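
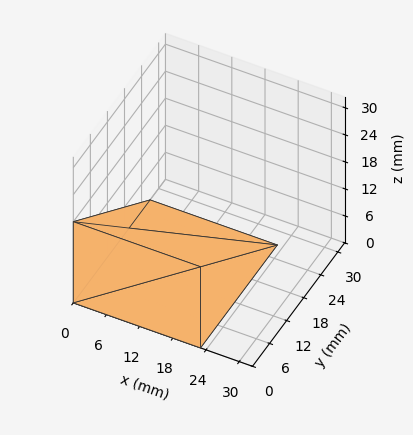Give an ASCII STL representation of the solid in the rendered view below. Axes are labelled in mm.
Reading the render: the shape is a wedge (ramp): 23 × 27 mm base, rising to 18 mm along the y=0 edge and sloping linearly to z=0 at y=27 (dimensions read to the nearest mm from the axis ticks). For the STL, each face is triangulated and given an outward normal.

solid part
  facet normal 0.0000 0.0000 -1.0000
    outer loop
      vertex 23.00 27.00 0.00
      vertex 23.00 0.00 0.00
      vertex 0.00 0.00 0.00
    endloop
  endfacet
  facet normal 0.0000 0.0000 -1.0000
    outer loop
      vertex 0.00 27.00 0.00
      vertex 23.00 27.00 0.00
      vertex 0.00 0.00 0.00
    endloop
  endfacet
  facet normal 0.0000 -1.0000 0.0000
    outer loop
      vertex 0.00 0.00 0.00
      vertex 23.00 0.00 0.00
      vertex 23.00 0.00 18.00
    endloop
  endfacet
  facet normal 0.0000 -1.0000 0.0000
    outer loop
      vertex 0.00 0.00 0.00
      vertex 23.00 0.00 18.00
      vertex 0.00 0.00 18.00
    endloop
  endfacet
  facet normal 0.0000 0.5547 0.8321
    outer loop
      vertex 0.00 0.00 18.00
      vertex 23.00 0.00 18.00
      vertex 23.00 27.00 0.00
    endloop
  endfacet
  facet normal 0.0000 0.5547 0.8321
    outer loop
      vertex 0.00 0.00 18.00
      vertex 23.00 27.00 0.00
      vertex 0.00 27.00 0.00
    endloop
  endfacet
  facet normal -1.0000 0.0000 0.0000
    outer loop
      vertex 0.00 0.00 18.00
      vertex 0.00 27.00 0.00
      vertex 0.00 0.00 0.00
    endloop
  endfacet
  facet normal 1.0000 0.0000 0.0000
    outer loop
      vertex 23.00 0.00 0.00
      vertex 23.00 27.00 0.00
      vertex 23.00 0.00 18.00
    endloop
  endfacet
endsolid part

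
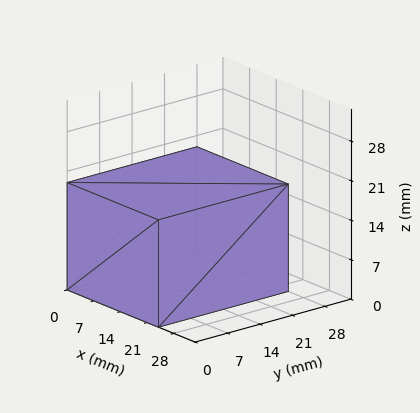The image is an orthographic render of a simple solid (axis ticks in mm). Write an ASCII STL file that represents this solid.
Reading the render: the shape is a rectangular box, roughly 24 × 28 mm footprint and 19 mm tall (dimensions read to the nearest mm from the axis ticks). For the STL, each face is triangulated and given an outward normal.

solid part
  facet normal 0.0000 0.0000 -1.0000
    outer loop
      vertex 24.000 28.000 0.000
      vertex 24.000 0.000 0.000
      vertex 0.000 0.000 0.000
    endloop
  endfacet
  facet normal 0.0000 0.0000 -1.0000
    outer loop
      vertex 0.000 28.000 0.000
      vertex 24.000 28.000 0.000
      vertex 0.000 0.000 0.000
    endloop
  endfacet
  facet normal 0.0000 0.0000 1.0000
    outer loop
      vertex 0.000 0.000 19.000
      vertex 24.000 0.000 19.000
      vertex 24.000 28.000 19.000
    endloop
  endfacet
  facet normal 0.0000 0.0000 1.0000
    outer loop
      vertex 0.000 0.000 19.000
      vertex 24.000 28.000 19.000
      vertex 0.000 28.000 19.000
    endloop
  endfacet
  facet normal 0.0000 -1.0000 0.0000
    outer loop
      vertex 0.000 0.000 0.000
      vertex 24.000 0.000 0.000
      vertex 24.000 0.000 19.000
    endloop
  endfacet
  facet normal 0.0000 -1.0000 0.0000
    outer loop
      vertex 0.000 0.000 0.000
      vertex 24.000 0.000 19.000
      vertex 0.000 0.000 19.000
    endloop
  endfacet
  facet normal 0.0000 1.0000 0.0000
    outer loop
      vertex 24.000 28.000 19.000
      vertex 24.000 28.000 0.000
      vertex 0.000 28.000 0.000
    endloop
  endfacet
  facet normal 0.0000 1.0000 0.0000
    outer loop
      vertex 0.000 28.000 19.000
      vertex 24.000 28.000 19.000
      vertex 0.000 28.000 0.000
    endloop
  endfacet
  facet normal -1.0000 0.0000 0.0000
    outer loop
      vertex 0.000 28.000 19.000
      vertex 0.000 28.000 0.000
      vertex 0.000 0.000 0.000
    endloop
  endfacet
  facet normal -1.0000 0.0000 0.0000
    outer loop
      vertex 0.000 0.000 19.000
      vertex 0.000 28.000 19.000
      vertex 0.000 0.000 0.000
    endloop
  endfacet
  facet normal 1.0000 0.0000 0.0000
    outer loop
      vertex 24.000 0.000 0.000
      vertex 24.000 28.000 0.000
      vertex 24.000 28.000 19.000
    endloop
  endfacet
  facet normal 1.0000 0.0000 0.0000
    outer loop
      vertex 24.000 0.000 0.000
      vertex 24.000 28.000 19.000
      vertex 24.000 0.000 19.000
    endloop
  endfacet
endsolid part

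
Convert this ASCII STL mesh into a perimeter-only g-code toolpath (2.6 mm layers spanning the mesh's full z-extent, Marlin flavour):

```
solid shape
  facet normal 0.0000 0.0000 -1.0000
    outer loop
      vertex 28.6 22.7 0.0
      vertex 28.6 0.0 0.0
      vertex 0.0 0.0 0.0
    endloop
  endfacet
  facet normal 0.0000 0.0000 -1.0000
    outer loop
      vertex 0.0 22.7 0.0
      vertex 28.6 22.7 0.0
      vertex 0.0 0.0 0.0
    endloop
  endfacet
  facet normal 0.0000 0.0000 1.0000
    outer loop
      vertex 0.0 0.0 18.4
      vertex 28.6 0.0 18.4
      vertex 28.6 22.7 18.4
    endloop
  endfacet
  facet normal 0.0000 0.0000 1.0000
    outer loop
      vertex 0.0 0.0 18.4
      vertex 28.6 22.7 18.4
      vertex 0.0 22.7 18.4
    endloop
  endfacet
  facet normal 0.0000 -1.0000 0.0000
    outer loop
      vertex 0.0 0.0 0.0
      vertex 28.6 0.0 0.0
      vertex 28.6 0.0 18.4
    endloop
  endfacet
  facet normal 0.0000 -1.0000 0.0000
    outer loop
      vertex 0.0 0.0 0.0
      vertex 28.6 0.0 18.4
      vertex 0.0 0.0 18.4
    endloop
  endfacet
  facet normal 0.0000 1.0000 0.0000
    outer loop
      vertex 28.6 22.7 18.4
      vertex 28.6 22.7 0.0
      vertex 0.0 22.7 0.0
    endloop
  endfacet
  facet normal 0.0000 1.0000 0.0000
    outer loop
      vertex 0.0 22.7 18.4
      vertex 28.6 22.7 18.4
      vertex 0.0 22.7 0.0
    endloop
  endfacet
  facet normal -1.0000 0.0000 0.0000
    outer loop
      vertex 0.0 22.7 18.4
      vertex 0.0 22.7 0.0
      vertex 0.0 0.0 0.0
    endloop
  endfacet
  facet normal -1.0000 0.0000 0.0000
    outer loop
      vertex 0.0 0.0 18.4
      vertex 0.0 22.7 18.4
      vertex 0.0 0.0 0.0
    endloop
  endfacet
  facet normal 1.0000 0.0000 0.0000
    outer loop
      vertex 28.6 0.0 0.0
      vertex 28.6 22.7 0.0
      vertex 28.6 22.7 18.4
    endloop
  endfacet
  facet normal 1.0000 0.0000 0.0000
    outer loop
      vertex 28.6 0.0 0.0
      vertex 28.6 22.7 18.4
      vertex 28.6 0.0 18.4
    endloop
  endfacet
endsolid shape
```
; perimeter-only toolpath
G21 ; units = mm
G90 ; absolute positioning
G28 ; home
; layer 1
G0 Z2.6
G0 X0.0 Y0.0
G1 X28.6 Y0.0
G1 X28.6 Y22.7
G1 X0.0 Y22.7
G1 X0.0 Y0.0
; layer 2
G0 Z5.3
G0 X0.0 Y0.0
G1 X28.6 Y0.0
G1 X28.6 Y22.7
G1 X0.0 Y22.7
G1 X0.0 Y0.0
; layer 3
G0 Z7.9
G0 X0.0 Y0.0
G1 X28.6 Y0.0
G1 X28.6 Y22.7
G1 X0.0 Y22.7
G1 X0.0 Y0.0
; layer 4
G0 Z10.5
G0 X0.0 Y0.0
G1 X28.6 Y0.0
G1 X28.6 Y22.7
G1 X0.0 Y22.7
G1 X0.0 Y0.0
; layer 5
G0 Z13.1
G0 X0.0 Y0.0
G1 X28.6 Y0.0
G1 X28.6 Y22.7
G1 X0.0 Y22.7
G1 X0.0 Y0.0
; layer 6
G0 Z15.8
G0 X0.0 Y0.0
G1 X28.6 Y0.0
G1 X28.6 Y22.7
G1 X0.0 Y22.7
G1 X0.0 Y0.0
; layer 7
G0 Z18.4
G0 X0.0 Y0.0
G1 X28.6 Y0.0
G1 X28.6 Y22.7
G1 X0.0 Y22.7
G1 X0.0 Y0.0
M2 ; end

The solid is a rectangular box, roughly 28.6 × 22.7 mm footprint and 18.4 mm tall. Slicing at Δz = 2.6 mm — 7 equal slices spanning the solid's height, so layer i sits at z = i·h/7 — gives 7 non-empty perimeters. Each is a 4-segment closed polygon; G0 lifts to the layer z and rapids to the start vertex, then G1 traces the edges.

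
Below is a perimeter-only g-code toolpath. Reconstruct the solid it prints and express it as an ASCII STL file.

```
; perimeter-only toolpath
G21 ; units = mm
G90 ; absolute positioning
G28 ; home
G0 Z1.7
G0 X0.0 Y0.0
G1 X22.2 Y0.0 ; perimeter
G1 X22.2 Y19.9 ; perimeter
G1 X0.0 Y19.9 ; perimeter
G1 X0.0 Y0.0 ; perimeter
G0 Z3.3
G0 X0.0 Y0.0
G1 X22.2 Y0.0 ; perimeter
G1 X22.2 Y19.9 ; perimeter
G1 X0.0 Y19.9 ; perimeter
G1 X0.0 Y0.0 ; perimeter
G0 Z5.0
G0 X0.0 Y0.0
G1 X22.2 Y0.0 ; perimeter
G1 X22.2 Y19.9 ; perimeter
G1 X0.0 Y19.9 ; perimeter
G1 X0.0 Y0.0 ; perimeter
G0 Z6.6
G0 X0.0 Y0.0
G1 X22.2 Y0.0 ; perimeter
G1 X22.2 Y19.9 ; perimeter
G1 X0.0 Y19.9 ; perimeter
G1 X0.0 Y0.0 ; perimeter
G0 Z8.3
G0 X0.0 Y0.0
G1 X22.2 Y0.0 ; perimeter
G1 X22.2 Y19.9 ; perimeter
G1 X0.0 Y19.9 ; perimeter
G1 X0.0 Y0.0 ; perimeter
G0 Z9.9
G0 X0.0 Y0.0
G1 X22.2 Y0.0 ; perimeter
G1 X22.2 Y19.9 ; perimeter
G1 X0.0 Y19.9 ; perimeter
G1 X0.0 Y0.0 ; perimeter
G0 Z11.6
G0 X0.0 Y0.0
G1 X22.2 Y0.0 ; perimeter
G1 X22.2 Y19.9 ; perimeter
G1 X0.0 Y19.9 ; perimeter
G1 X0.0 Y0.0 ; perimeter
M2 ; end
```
solid part
  facet normal 0.0000 0.0000 -1.0000
    outer loop
      vertex 22.2 19.9 0.0
      vertex 22.2 0.0 0.0
      vertex 0.0 0.0 0.0
    endloop
  endfacet
  facet normal 0.0000 0.0000 -1.0000
    outer loop
      vertex 0.0 19.9 0.0
      vertex 22.2 19.9 0.0
      vertex 0.0 0.0 0.0
    endloop
  endfacet
  facet normal 0.0000 0.0000 1.0000
    outer loop
      vertex 0.0 0.0 11.6
      vertex 22.2 0.0 11.6
      vertex 22.2 19.9 11.6
    endloop
  endfacet
  facet normal 0.0000 0.0000 1.0000
    outer loop
      vertex 0.0 0.0 11.6
      vertex 22.2 19.9 11.6
      vertex 0.0 19.9 11.6
    endloop
  endfacet
  facet normal 0.0000 -1.0000 0.0000
    outer loop
      vertex 0.0 0.0 0.0
      vertex 22.2 0.0 0.0
      vertex 22.2 0.0 11.6
    endloop
  endfacet
  facet normal 0.0000 -1.0000 0.0000
    outer loop
      vertex 0.0 0.0 0.0
      vertex 22.2 0.0 11.6
      vertex 0.0 0.0 11.6
    endloop
  endfacet
  facet normal 0.0000 1.0000 0.0000
    outer loop
      vertex 22.2 19.9 11.6
      vertex 22.2 19.9 0.0
      vertex 0.0 19.9 0.0
    endloop
  endfacet
  facet normal 0.0000 1.0000 0.0000
    outer loop
      vertex 0.0 19.9 11.6
      vertex 22.2 19.9 11.6
      vertex 0.0 19.9 0.0
    endloop
  endfacet
  facet normal -1.0000 0.0000 0.0000
    outer loop
      vertex 0.0 19.9 11.6
      vertex 0.0 19.9 0.0
      vertex 0.0 0.0 0.0
    endloop
  endfacet
  facet normal -1.0000 0.0000 0.0000
    outer loop
      vertex 0.0 0.0 11.6
      vertex 0.0 19.9 11.6
      vertex 0.0 0.0 0.0
    endloop
  endfacet
  facet normal 1.0000 0.0000 0.0000
    outer loop
      vertex 22.2 0.0 0.0
      vertex 22.2 19.9 0.0
      vertex 22.2 19.9 11.6
    endloop
  endfacet
  facet normal 1.0000 0.0000 0.0000
    outer loop
      vertex 22.2 0.0 0.0
      vertex 22.2 19.9 11.6
      vertex 22.2 0.0 11.6
    endloop
  endfacet
endsolid part

The G0 Z moves step by Δz≈1.7 mm. Every layer's G1 loop is the same polygon, so the solid is a straight extrusion of it from z=0 to z≈11.6. Closing with flat bottom and top caps and triangulating gives 12 facets — a rectangular box, roughly 22.2 × 19.9 mm footprint and 11.6 mm tall.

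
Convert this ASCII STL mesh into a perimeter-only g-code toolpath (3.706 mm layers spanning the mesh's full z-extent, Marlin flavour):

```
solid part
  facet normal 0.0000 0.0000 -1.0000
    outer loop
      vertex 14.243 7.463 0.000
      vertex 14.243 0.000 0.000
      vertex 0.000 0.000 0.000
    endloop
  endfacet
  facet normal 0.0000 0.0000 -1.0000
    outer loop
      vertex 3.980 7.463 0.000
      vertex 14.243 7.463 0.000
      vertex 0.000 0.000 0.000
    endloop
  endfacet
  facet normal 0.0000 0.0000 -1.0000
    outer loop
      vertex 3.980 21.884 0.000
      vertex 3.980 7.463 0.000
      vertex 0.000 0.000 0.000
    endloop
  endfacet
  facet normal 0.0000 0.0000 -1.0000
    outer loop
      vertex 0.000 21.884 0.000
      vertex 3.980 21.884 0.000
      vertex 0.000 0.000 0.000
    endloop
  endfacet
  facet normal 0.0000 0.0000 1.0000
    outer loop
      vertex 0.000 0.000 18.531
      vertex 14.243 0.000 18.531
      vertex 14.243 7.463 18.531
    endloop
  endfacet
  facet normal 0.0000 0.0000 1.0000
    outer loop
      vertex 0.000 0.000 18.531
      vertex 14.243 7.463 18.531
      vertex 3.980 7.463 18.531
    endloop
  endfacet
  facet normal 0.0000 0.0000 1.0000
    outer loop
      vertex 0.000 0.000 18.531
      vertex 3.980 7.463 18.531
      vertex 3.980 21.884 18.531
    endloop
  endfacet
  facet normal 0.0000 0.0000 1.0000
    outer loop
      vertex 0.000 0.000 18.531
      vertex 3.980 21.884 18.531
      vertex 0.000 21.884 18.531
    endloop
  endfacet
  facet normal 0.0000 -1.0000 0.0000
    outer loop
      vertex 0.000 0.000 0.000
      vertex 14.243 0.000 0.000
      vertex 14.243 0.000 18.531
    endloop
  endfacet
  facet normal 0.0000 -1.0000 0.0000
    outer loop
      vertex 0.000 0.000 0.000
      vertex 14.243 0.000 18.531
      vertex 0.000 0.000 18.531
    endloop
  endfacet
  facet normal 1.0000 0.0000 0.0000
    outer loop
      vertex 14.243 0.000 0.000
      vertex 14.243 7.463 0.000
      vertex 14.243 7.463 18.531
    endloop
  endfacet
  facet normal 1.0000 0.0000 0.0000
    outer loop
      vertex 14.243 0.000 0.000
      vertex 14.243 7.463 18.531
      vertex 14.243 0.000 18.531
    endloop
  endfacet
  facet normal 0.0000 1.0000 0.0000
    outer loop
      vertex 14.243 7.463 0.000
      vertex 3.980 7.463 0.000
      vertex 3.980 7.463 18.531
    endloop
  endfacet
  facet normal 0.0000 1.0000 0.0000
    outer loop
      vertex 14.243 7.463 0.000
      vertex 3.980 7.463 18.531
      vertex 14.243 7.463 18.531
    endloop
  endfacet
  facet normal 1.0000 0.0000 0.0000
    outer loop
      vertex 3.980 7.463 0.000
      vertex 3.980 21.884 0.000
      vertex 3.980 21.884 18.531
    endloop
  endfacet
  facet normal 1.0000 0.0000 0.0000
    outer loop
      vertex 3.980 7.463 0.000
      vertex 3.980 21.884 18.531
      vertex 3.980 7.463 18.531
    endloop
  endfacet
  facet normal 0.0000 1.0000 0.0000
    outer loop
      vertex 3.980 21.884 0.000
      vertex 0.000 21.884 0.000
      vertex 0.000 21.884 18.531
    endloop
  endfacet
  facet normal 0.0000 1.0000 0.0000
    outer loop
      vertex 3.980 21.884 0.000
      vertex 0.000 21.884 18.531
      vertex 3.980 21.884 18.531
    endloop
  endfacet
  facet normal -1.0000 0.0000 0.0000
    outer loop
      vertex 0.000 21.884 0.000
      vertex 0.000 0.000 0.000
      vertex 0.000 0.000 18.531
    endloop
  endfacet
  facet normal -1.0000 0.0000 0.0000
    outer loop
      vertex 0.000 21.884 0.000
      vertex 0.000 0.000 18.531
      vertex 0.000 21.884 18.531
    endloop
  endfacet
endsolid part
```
; perimeter-only toolpath
G21 ; units = mm
G90 ; absolute positioning
G28 ; home
; layer 1
G0 Z3.706
G0 X0.000 Y0.000
G1 X14.243 Y0.000
G1 X14.243 Y7.463
G1 X3.980 Y7.463
G1 X3.980 Y21.884
G1 X0.000 Y21.884
G1 X0.000 Y0.000
; layer 2
G0 Z7.412
G0 X0.000 Y0.000
G1 X14.243 Y0.000
G1 X14.243 Y7.463
G1 X3.980 Y7.463
G1 X3.980 Y21.884
G1 X0.000 Y21.884
G1 X0.000 Y0.000
; layer 3
G0 Z11.119
G0 X0.000 Y0.000
G1 X14.243 Y0.000
G1 X14.243 Y7.463
G1 X3.980 Y7.463
G1 X3.980 Y21.884
G1 X0.000 Y21.884
G1 X0.000 Y0.000
; layer 4
G0 Z14.825
G0 X0.000 Y0.000
G1 X14.243 Y0.000
G1 X14.243 Y7.463
G1 X3.980 Y7.463
G1 X3.980 Y21.884
G1 X0.000 Y21.884
G1 X0.000 Y0.000
; layer 5
G0 Z18.531
G0 X0.000 Y0.000
G1 X14.243 Y0.000
G1 X14.243 Y7.463
G1 X3.980 Y7.463
G1 X3.980 Y21.884
G1 X0.000 Y21.884
G1 X0.000 Y0.000
M2 ; end

The solid is an L-shaped prism: outer 14.2 × 21.9 mm, arm thicknesses ≈ 7.46 mm (horizontal) and 3.98 mm (vertical), extruded 18.5 mm in z. Slicing at Δz = 3.706 mm — 5 equal slices spanning the solid's height, so layer i sits at z = i·h/5 — gives 5 non-empty perimeters. Each is a 6-segment closed polygon; G0 lifts to the layer z and rapids to the start vertex, then G1 traces the edges.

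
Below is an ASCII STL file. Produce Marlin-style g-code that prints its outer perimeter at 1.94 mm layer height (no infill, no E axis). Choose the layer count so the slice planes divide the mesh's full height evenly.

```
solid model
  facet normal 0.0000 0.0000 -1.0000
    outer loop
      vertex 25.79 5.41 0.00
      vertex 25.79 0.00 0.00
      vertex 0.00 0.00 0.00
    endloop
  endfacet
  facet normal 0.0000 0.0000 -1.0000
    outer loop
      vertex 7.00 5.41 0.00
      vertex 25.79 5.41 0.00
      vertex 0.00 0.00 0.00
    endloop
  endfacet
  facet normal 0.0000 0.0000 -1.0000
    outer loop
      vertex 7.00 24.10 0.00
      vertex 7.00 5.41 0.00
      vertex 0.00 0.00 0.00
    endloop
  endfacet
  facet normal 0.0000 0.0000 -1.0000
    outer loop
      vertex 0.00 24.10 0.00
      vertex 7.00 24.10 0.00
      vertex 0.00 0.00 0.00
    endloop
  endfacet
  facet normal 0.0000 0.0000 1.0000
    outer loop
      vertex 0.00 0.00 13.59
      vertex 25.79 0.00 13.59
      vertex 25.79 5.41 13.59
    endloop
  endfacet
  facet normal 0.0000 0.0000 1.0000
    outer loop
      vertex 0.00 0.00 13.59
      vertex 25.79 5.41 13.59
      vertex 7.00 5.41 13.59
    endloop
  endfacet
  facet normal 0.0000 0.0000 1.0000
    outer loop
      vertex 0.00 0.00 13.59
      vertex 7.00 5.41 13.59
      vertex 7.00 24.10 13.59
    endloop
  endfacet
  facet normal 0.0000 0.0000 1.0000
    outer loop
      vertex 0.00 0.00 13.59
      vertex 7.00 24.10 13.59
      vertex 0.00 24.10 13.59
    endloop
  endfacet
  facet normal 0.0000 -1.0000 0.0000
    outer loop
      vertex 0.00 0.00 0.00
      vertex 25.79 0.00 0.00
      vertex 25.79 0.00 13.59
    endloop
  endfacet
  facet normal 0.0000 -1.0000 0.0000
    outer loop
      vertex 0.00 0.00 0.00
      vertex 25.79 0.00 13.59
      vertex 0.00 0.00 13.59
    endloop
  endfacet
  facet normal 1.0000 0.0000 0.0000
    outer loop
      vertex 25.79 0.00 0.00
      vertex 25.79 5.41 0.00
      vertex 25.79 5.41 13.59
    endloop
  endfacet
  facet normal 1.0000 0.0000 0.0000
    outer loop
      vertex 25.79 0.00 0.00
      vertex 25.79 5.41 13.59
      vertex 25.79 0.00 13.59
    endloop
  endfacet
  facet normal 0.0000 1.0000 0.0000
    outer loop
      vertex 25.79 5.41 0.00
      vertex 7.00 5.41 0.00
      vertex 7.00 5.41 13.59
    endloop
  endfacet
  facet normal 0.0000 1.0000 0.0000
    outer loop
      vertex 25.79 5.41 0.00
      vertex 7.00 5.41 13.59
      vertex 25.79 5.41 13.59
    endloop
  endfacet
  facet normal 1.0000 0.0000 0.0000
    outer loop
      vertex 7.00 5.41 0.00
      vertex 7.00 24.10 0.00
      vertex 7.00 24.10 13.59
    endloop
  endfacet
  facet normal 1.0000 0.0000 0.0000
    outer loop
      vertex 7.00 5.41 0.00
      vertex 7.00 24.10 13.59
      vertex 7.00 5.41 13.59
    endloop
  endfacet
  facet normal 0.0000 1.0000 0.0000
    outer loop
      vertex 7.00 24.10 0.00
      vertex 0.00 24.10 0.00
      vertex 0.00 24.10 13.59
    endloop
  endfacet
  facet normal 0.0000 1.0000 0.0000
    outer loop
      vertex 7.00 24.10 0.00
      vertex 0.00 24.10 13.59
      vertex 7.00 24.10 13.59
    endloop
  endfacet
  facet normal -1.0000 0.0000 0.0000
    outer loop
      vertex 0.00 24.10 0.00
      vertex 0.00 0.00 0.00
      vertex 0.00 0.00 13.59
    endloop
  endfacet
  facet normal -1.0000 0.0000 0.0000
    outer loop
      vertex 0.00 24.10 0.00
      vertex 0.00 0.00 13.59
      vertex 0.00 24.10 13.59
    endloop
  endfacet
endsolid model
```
; perimeter-only toolpath
G21 ; units = mm
G90 ; absolute positioning
G28 ; home
; layer 1
G0 Z1.94
G0 X0.00 Y0.00
G1 X25.79 Y0.00
G1 X25.79 Y5.41
G1 X7.00 Y5.41
G1 X7.00 Y24.10
G1 X0.00 Y24.10
G1 X0.00 Y0.00
; layer 2
G0 Z3.88
G0 X0.00 Y0.00
G1 X25.79 Y0.00
G1 X25.79 Y5.41
G1 X7.00 Y5.41
G1 X7.00 Y24.10
G1 X0.00 Y24.10
G1 X0.00 Y0.00
; layer 3
G0 Z5.82
G0 X0.00 Y0.00
G1 X25.79 Y0.00
G1 X25.79 Y5.41
G1 X7.00 Y5.41
G1 X7.00 Y24.10
G1 X0.00 Y24.10
G1 X0.00 Y0.00
; layer 4
G0 Z7.77
G0 X0.00 Y0.00
G1 X25.79 Y0.00
G1 X25.79 Y5.41
G1 X7.00 Y5.41
G1 X7.00 Y24.10
G1 X0.00 Y24.10
G1 X0.00 Y0.00
; layer 5
G0 Z9.71
G0 X0.00 Y0.00
G1 X25.79 Y0.00
G1 X25.79 Y5.41
G1 X7.00 Y5.41
G1 X7.00 Y24.10
G1 X0.00 Y24.10
G1 X0.00 Y0.00
; layer 6
G0 Z11.65
G0 X0.00 Y0.00
G1 X25.79 Y0.00
G1 X25.79 Y5.41
G1 X7.00 Y5.41
G1 X7.00 Y24.10
G1 X0.00 Y24.10
G1 X0.00 Y0.00
; layer 7
G0 Z13.59
G0 X0.00 Y0.00
G1 X25.79 Y0.00
G1 X25.79 Y5.41
G1 X7.00 Y5.41
G1 X7.00 Y24.10
G1 X0.00 Y24.10
G1 X0.00 Y0.00
M2 ; end

The solid is an L-shaped prism: outer 25.8 × 24.1 mm, arm thicknesses ≈ 5.41 mm (horizontal) and 7 mm (vertical), extruded 13.6 mm in z. Slicing at Δz = 1.94 mm — 7 equal slices spanning the solid's height, so layer i sits at z = i·h/7 — gives 7 non-empty perimeters. Each is a 6-segment closed polygon; G0 lifts to the layer z and rapids to the start vertex, then G1 traces the edges.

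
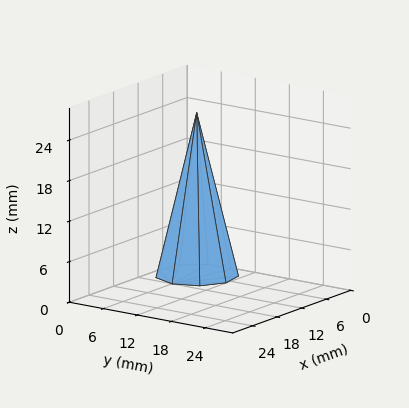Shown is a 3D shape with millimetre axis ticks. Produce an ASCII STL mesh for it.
Reading the render: the shape is a regular 9-sided pyramid, base circumscribed radius ≈ 6 mm, apex at z ≈ 24 mm (dimensions read to the nearest mm from the axis ticks). For the STL, each face is triangulated and given an outward normal.

solid part
  facet normal 0.0000 0.0000 -1.0000
    outer loop
      vertex 7.042 11.909 0.000
      vertex 10.596 9.857 0.000
      vertex 12.000 6.000 0.000
    endloop
  endfacet
  facet normal 0.0000 0.0000 -1.0000
    outer loop
      vertex 3.000 11.196 0.000
      vertex 7.042 11.909 0.000
      vertex 12.000 6.000 0.000
    endloop
  endfacet
  facet normal 0.0000 0.0000 -1.0000
    outer loop
      vertex 0.362 8.052 0.000
      vertex 3.000 11.196 0.000
      vertex 12.000 6.000 0.000
    endloop
  endfacet
  facet normal 0.0000 0.0000 -1.0000
    outer loop
      vertex 0.362 3.948 0.000
      vertex 0.362 8.052 0.000
      vertex 12.000 6.000 0.000
    endloop
  endfacet
  facet normal 0.0000 0.0000 -1.0000
    outer loop
      vertex 3.000 0.804 0.000
      vertex 0.362 3.948 0.000
      vertex 12.000 6.000 0.000
    endloop
  endfacet
  facet normal 0.0000 0.0000 -1.0000
    outer loop
      vertex 7.042 0.091 0.000
      vertex 3.000 0.804 0.000
      vertex 12.000 6.000 0.000
    endloop
  endfacet
  facet normal 0.0000 0.0000 -1.0000
    outer loop
      vertex 10.596 2.143 0.000
      vertex 7.042 0.091 0.000
      vertex 12.000 6.000 0.000
    endloop
  endfacet
  facet normal 0.9148 0.3330 0.2287
    outer loop
      vertex 12.000 6.000 0.000
      vertex 10.596 9.857 0.000
      vertex 6.000 6.000 24.000
    endloop
  endfacet
  facet normal 0.4868 0.8431 0.2287
    outer loop
      vertex 10.596 9.857 0.000
      vertex 7.042 11.909 0.000
      vertex 6.000 6.000 24.000
    endloop
  endfacet
  facet normal -0.1691 0.9587 0.2287
    outer loop
      vertex 7.042 11.909 0.000
      vertex 3.000 11.196 0.000
      vertex 6.000 6.000 24.000
    endloop
  endfacet
  facet normal -0.7458 0.6257 0.2287
    outer loop
      vertex 3.000 11.196 0.000
      vertex 0.362 8.052 0.000
      vertex 6.000 6.000 24.000
    endloop
  endfacet
  facet normal -0.9735 0.0000 0.2287
    outer loop
      vertex 0.362 8.052 0.000
      vertex 0.362 3.948 0.000
      vertex 6.000 6.000 24.000
    endloop
  endfacet
  facet normal -0.7458 -0.6257 0.2287
    outer loop
      vertex 0.362 3.948 0.000
      vertex 3.000 0.804 0.000
      vertex 6.000 6.000 24.000
    endloop
  endfacet
  facet normal -0.1691 -0.9587 0.2287
    outer loop
      vertex 3.000 0.804 0.000
      vertex 7.042 0.091 0.000
      vertex 6.000 6.000 24.000
    endloop
  endfacet
  facet normal 0.4868 -0.8431 0.2287
    outer loop
      vertex 7.042 0.091 0.000
      vertex 10.596 2.143 0.000
      vertex 6.000 6.000 24.000
    endloop
  endfacet
  facet normal 0.9148 -0.3330 0.2287
    outer loop
      vertex 10.596 2.143 0.000
      vertex 12.000 6.000 0.000
      vertex 6.000 6.000 24.000
    endloop
  endfacet
endsolid part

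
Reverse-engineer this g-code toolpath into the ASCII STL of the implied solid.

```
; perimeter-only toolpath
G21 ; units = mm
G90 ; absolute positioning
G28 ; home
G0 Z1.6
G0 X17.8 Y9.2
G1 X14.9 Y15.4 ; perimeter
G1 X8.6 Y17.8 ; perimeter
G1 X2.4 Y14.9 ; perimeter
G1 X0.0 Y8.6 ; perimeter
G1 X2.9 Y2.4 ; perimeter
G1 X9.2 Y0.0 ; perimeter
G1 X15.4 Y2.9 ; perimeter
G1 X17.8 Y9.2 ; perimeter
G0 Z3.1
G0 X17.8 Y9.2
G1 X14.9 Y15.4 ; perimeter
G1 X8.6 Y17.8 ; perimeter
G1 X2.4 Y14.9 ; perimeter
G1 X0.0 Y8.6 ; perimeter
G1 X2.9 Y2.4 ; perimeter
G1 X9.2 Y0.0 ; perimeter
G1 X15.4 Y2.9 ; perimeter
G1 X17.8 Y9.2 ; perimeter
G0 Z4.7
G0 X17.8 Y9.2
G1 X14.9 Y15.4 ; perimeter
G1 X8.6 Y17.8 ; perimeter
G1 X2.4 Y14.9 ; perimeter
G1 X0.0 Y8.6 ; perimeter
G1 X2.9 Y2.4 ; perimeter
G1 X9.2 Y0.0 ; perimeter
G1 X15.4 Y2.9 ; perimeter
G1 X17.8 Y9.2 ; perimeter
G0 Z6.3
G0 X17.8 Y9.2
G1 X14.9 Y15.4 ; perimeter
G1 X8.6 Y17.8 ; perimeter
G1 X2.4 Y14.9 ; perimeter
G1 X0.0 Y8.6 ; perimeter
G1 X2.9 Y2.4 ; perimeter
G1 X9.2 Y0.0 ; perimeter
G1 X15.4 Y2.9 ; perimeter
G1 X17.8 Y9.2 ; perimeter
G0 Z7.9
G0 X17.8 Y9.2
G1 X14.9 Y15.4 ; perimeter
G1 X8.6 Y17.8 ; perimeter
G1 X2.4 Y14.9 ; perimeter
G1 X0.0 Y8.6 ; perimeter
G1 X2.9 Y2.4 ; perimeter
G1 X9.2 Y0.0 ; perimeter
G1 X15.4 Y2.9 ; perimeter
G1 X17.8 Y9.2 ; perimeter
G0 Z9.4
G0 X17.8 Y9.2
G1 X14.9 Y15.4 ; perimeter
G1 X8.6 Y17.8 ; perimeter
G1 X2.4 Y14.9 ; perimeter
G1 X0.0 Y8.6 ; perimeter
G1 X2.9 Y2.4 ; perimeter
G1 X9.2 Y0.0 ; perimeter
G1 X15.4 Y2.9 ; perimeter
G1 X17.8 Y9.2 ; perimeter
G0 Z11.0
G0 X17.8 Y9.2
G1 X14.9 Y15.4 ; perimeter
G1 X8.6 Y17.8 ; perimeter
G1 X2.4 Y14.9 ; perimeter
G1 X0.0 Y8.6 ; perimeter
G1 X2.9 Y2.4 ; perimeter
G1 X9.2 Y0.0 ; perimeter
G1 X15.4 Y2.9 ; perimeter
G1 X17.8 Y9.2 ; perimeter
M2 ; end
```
solid part
  facet normal 0.0000 0.0000 -1.0000
    outer loop
      vertex 8.6 17.8 0.0
      vertex 14.9 15.4 0.0
      vertex 17.8 9.2 0.0
    endloop
  endfacet
  facet normal 0.0000 0.0000 -1.0000
    outer loop
      vertex 2.4 14.9 0.0
      vertex 8.6 17.8 0.0
      vertex 17.8 9.2 0.0
    endloop
  endfacet
  facet normal 0.0000 0.0000 -1.0000
    outer loop
      vertex 0.0 8.6 0.0
      vertex 2.4 14.9 0.0
      vertex 17.8 9.2 0.0
    endloop
  endfacet
  facet normal 0.0000 0.0000 -1.0000
    outer loop
      vertex 2.9 2.4 0.0
      vertex 0.0 8.6 0.0
      vertex 17.8 9.2 0.0
    endloop
  endfacet
  facet normal 0.0000 0.0000 -1.0000
    outer loop
      vertex 9.2 0.0 0.0
      vertex 2.9 2.4 0.0
      vertex 17.8 9.2 0.0
    endloop
  endfacet
  facet normal 0.0000 0.0000 -1.0000
    outer loop
      vertex 15.4 2.9 0.0
      vertex 9.2 0.0 0.0
      vertex 17.8 9.2 0.0
    endloop
  endfacet
  facet normal 0.0000 0.0000 1.0000
    outer loop
      vertex 17.8 9.2 11.0
      vertex 14.9 15.4 11.0
      vertex 8.6 17.8 11.0
    endloop
  endfacet
  facet normal 0.0000 0.0000 1.0000
    outer loop
      vertex 17.8 9.2 11.0
      vertex 8.6 17.8 11.0
      vertex 2.4 14.9 11.0
    endloop
  endfacet
  facet normal 0.0000 0.0000 1.0000
    outer loop
      vertex 17.8 9.2 11.0
      vertex 2.4 14.9 11.0
      vertex 0.0 8.6 11.0
    endloop
  endfacet
  facet normal 0.0000 0.0000 1.0000
    outer loop
      vertex 17.8 9.2 11.0
      vertex 0.0 8.6 11.0
      vertex 2.9 2.4 11.0
    endloop
  endfacet
  facet normal 0.0000 0.0000 1.0000
    outer loop
      vertex 17.8 9.2 11.0
      vertex 2.9 2.4 11.0
      vertex 9.2 0.0 11.0
    endloop
  endfacet
  facet normal 0.0000 0.0000 1.0000
    outer loop
      vertex 17.8 9.2 11.0
      vertex 9.2 0.0 11.0
      vertex 15.4 2.9 11.0
    endloop
  endfacet
  facet normal 0.9058 0.4237 0.0000
    outer loop
      vertex 17.8 9.2 0.0
      vertex 14.9 15.4 0.0
      vertex 14.9 15.4 11.0
    endloop
  endfacet
  facet normal 0.9058 0.4237 0.0000
    outer loop
      vertex 17.8 9.2 0.0
      vertex 14.9 15.4 11.0
      vertex 17.8 9.2 11.0
    endloop
  endfacet
  facet normal 0.3560 0.9345 0.0000
    outer loop
      vertex 14.9 15.4 0.0
      vertex 8.6 17.8 0.0
      vertex 8.6 17.8 11.0
    endloop
  endfacet
  facet normal 0.3560 0.9345 0.0000
    outer loop
      vertex 14.9 15.4 0.0
      vertex 8.6 17.8 11.0
      vertex 14.9 15.4 11.0
    endloop
  endfacet
  facet normal -0.4237 0.9058 0.0000
    outer loop
      vertex 8.6 17.8 0.0
      vertex 2.4 14.9 0.0
      vertex 2.4 14.9 11.0
    endloop
  endfacet
  facet normal -0.4237 0.9058 0.0000
    outer loop
      vertex 8.6 17.8 0.0
      vertex 2.4 14.9 11.0
      vertex 8.6 17.8 11.0
    endloop
  endfacet
  facet normal -0.9345 0.3560 0.0000
    outer loop
      vertex 2.4 14.9 0.0
      vertex 0.0 8.6 0.0
      vertex 0.0 8.6 11.0
    endloop
  endfacet
  facet normal -0.9345 0.3560 0.0000
    outer loop
      vertex 2.4 14.9 0.0
      vertex 0.0 8.6 11.0
      vertex 2.4 14.9 11.0
    endloop
  endfacet
  facet normal -0.9058 -0.4237 0.0000
    outer loop
      vertex 0.0 8.6 0.0
      vertex 2.9 2.4 0.0
      vertex 2.9 2.4 11.0
    endloop
  endfacet
  facet normal -0.9058 -0.4237 0.0000
    outer loop
      vertex 0.0 8.6 0.0
      vertex 2.9 2.4 11.0
      vertex 0.0 8.6 11.0
    endloop
  endfacet
  facet normal -0.3560 -0.9345 0.0000
    outer loop
      vertex 2.9 2.4 0.0
      vertex 9.2 0.0 0.0
      vertex 9.2 0.0 11.0
    endloop
  endfacet
  facet normal -0.3560 -0.9345 0.0000
    outer loop
      vertex 2.9 2.4 0.0
      vertex 9.2 0.0 11.0
      vertex 2.9 2.4 11.0
    endloop
  endfacet
  facet normal 0.4237 -0.9058 0.0000
    outer loop
      vertex 9.2 0.0 0.0
      vertex 15.4 2.9 0.0
      vertex 15.4 2.9 11.0
    endloop
  endfacet
  facet normal 0.4237 -0.9058 0.0000
    outer loop
      vertex 9.2 0.0 0.0
      vertex 15.4 2.9 11.0
      vertex 9.2 0.0 11.0
    endloop
  endfacet
  facet normal 0.9345 -0.3560 0.0000
    outer loop
      vertex 15.4 2.9 0.0
      vertex 17.8 9.2 0.0
      vertex 17.8 9.2 11.0
    endloop
  endfacet
  facet normal 0.9345 -0.3560 0.0000
    outer loop
      vertex 15.4 2.9 0.0
      vertex 17.8 9.2 11.0
      vertex 15.4 2.9 11.0
    endloop
  endfacet
endsolid part

The G0 Z moves step by Δz≈1.6 mm. Every layer's G1 loop is the same polygon, so the solid is a straight extrusion of it from z=0 to z≈11. Closing with flat bottom and top caps and triangulating gives 28 facets — a regular 8-sided prism (a cylinder approximated with 8 flat sides), circumscribed radius ≈ 8.9 mm, height ≈ 11 mm.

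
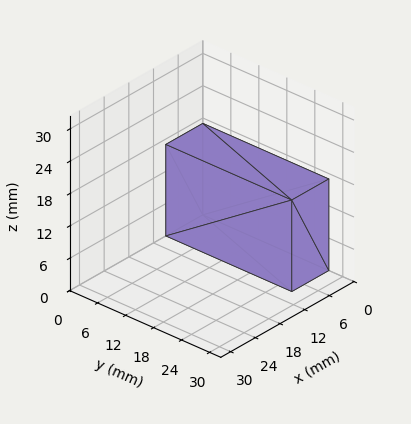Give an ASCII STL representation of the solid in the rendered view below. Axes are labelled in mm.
Reading the render: the shape is a rectangular box, roughly 9 × 27 mm footprint and 17 mm tall (dimensions read to the nearest mm from the axis ticks). For the STL, each face is triangulated and given an outward normal.

solid part
  facet normal 0.0000 0.0000 -1.0000
    outer loop
      vertex 9.00 27.00 0.00
      vertex 9.00 0.00 0.00
      vertex 0.00 0.00 0.00
    endloop
  endfacet
  facet normal 0.0000 0.0000 -1.0000
    outer loop
      vertex 0.00 27.00 0.00
      vertex 9.00 27.00 0.00
      vertex 0.00 0.00 0.00
    endloop
  endfacet
  facet normal 0.0000 0.0000 1.0000
    outer loop
      vertex 0.00 0.00 17.00
      vertex 9.00 0.00 17.00
      vertex 9.00 27.00 17.00
    endloop
  endfacet
  facet normal 0.0000 0.0000 1.0000
    outer loop
      vertex 0.00 0.00 17.00
      vertex 9.00 27.00 17.00
      vertex 0.00 27.00 17.00
    endloop
  endfacet
  facet normal 0.0000 -1.0000 0.0000
    outer loop
      vertex 0.00 0.00 0.00
      vertex 9.00 0.00 0.00
      vertex 9.00 0.00 17.00
    endloop
  endfacet
  facet normal 0.0000 -1.0000 0.0000
    outer loop
      vertex 0.00 0.00 0.00
      vertex 9.00 0.00 17.00
      vertex 0.00 0.00 17.00
    endloop
  endfacet
  facet normal 0.0000 1.0000 0.0000
    outer loop
      vertex 9.00 27.00 17.00
      vertex 9.00 27.00 0.00
      vertex 0.00 27.00 0.00
    endloop
  endfacet
  facet normal 0.0000 1.0000 0.0000
    outer loop
      vertex 0.00 27.00 17.00
      vertex 9.00 27.00 17.00
      vertex 0.00 27.00 0.00
    endloop
  endfacet
  facet normal -1.0000 0.0000 0.0000
    outer loop
      vertex 0.00 27.00 17.00
      vertex 0.00 27.00 0.00
      vertex 0.00 0.00 0.00
    endloop
  endfacet
  facet normal -1.0000 0.0000 0.0000
    outer loop
      vertex 0.00 0.00 17.00
      vertex 0.00 27.00 17.00
      vertex 0.00 0.00 0.00
    endloop
  endfacet
  facet normal 1.0000 0.0000 0.0000
    outer loop
      vertex 9.00 0.00 0.00
      vertex 9.00 27.00 0.00
      vertex 9.00 27.00 17.00
    endloop
  endfacet
  facet normal 1.0000 0.0000 0.0000
    outer loop
      vertex 9.00 0.00 0.00
      vertex 9.00 27.00 17.00
      vertex 9.00 0.00 17.00
    endloop
  endfacet
endsolid part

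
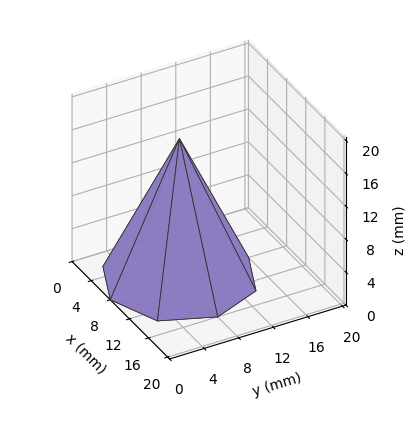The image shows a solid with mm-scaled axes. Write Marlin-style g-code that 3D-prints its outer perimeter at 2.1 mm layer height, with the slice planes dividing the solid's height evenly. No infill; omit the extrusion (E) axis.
Reading the render: the shape is a regular 8-sided pyramid, base circumscribed radius ≈ 8 mm, apex at z ≈ 17 mm (dimensions read to the nearest mm from the axis ticks). For the g-code, the solid's height is divided into equal slices at the stated Δz and each level perimeter traced with G1 moves after a G0 lift.

; perimeter-only toolpath
G21 ; units = mm
G90 ; absolute positioning
G28 ; home
; layer 1
G0 Z2.1
G0 X15.0 Y8.0
G1 X13.0 Y13.0
G1 X8.0 Y15.0
G1 X3.0 Y13.0
G1 X1.0 Y8.0
G1 X3.0 Y3.0
G1 X8.0 Y1.0
G1 X13.0 Y3.0
G1 X15.0 Y8.0
; layer 2
G0 Z4.2
G0 X14.0 Y8.0
G1 X12.3 Y12.3
G1 X8.0 Y14.0
G1 X3.7 Y12.3
G1 X2.0 Y8.0
G1 X3.7 Y3.7
G1 X8.0 Y2.0
G1 X12.3 Y3.7
G1 X14.0 Y8.0
; layer 3
G0 Z6.4
G0 X13.0 Y8.0
G1 X11.6 Y11.6
G1 X8.0 Y13.0
G1 X4.4 Y11.6
G1 X3.0 Y8.0
G1 X4.4 Y4.4
G1 X8.0 Y3.0
G1 X11.6 Y4.4
G1 X13.0 Y8.0
; layer 4
G0 Z8.5
G0 X12.0 Y8.0
G1 X10.8 Y10.8
G1 X8.0 Y12.0
G1 X5.2 Y10.8
G1 X4.0 Y8.0
G1 X5.2 Y5.2
G1 X8.0 Y4.0
G1 X10.8 Y5.2
G1 X12.0 Y8.0
; layer 5
G0 Z10.6
G0 X11.0 Y8.0
G1 X10.1 Y10.1
G1 X8.0 Y11.0
G1 X5.9 Y10.1
G1 X5.0 Y8.0
G1 X5.9 Y5.9
G1 X8.0 Y5.0
G1 X10.1 Y5.9
G1 X11.0 Y8.0
; layer 6
G0 Z12.8
G0 X10.0 Y8.0
G1 X9.4 Y9.4
G1 X8.0 Y10.0
G1 X6.6 Y9.4
G1 X6.0 Y8.0
G1 X6.6 Y6.6
G1 X8.0 Y6.0
G1 X9.4 Y6.6
G1 X10.0 Y8.0
; layer 7
G0 Z14.9
G0 X9.0 Y8.0
G1 X8.7 Y8.7
G1 X8.0 Y9.0
G1 X7.3 Y8.7
G1 X7.0 Y8.0
G1 X7.3 Y7.3
G1 X8.0 Y7.0
G1 X8.7 Y7.3
G1 X9.0 Y8.0
M2 ; end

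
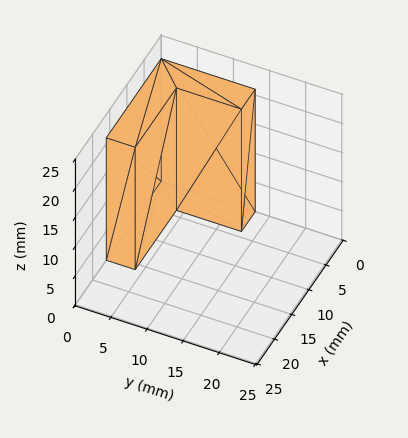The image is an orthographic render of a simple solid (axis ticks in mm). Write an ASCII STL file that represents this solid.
Reading the render: the shape is an L-shaped prism: outer 16 × 13 mm, arm thicknesses ≈ 4 mm (horizontal) and 4 mm (vertical), extruded 21 mm in z (dimensions read to the nearest mm from the axis ticks). For the STL, each face is triangulated and given an outward normal.

solid part
  facet normal 0.0000 0.0000 -1.0000
    outer loop
      vertex 16.0 4.0 0.0
      vertex 16.0 0.0 0.0
      vertex 0.0 0.0 0.0
    endloop
  endfacet
  facet normal 0.0000 0.0000 -1.0000
    outer loop
      vertex 4.0 4.0 0.0
      vertex 16.0 4.0 0.0
      vertex 0.0 0.0 0.0
    endloop
  endfacet
  facet normal 0.0000 0.0000 -1.0000
    outer loop
      vertex 4.0 13.0 0.0
      vertex 4.0 4.0 0.0
      vertex 0.0 0.0 0.0
    endloop
  endfacet
  facet normal 0.0000 0.0000 -1.0000
    outer loop
      vertex 0.0 13.0 0.0
      vertex 4.0 13.0 0.0
      vertex 0.0 0.0 0.0
    endloop
  endfacet
  facet normal 0.0000 0.0000 1.0000
    outer loop
      vertex 0.0 0.0 21.0
      vertex 16.0 0.0 21.0
      vertex 16.0 4.0 21.0
    endloop
  endfacet
  facet normal 0.0000 0.0000 1.0000
    outer loop
      vertex 0.0 0.0 21.0
      vertex 16.0 4.0 21.0
      vertex 4.0 4.0 21.0
    endloop
  endfacet
  facet normal 0.0000 0.0000 1.0000
    outer loop
      vertex 0.0 0.0 21.0
      vertex 4.0 4.0 21.0
      vertex 4.0 13.0 21.0
    endloop
  endfacet
  facet normal 0.0000 0.0000 1.0000
    outer loop
      vertex 0.0 0.0 21.0
      vertex 4.0 13.0 21.0
      vertex 0.0 13.0 21.0
    endloop
  endfacet
  facet normal 0.0000 -1.0000 0.0000
    outer loop
      vertex 0.0 0.0 0.0
      vertex 16.0 0.0 0.0
      vertex 16.0 0.0 21.0
    endloop
  endfacet
  facet normal 0.0000 -1.0000 0.0000
    outer loop
      vertex 0.0 0.0 0.0
      vertex 16.0 0.0 21.0
      vertex 0.0 0.0 21.0
    endloop
  endfacet
  facet normal 1.0000 0.0000 0.0000
    outer loop
      vertex 16.0 0.0 0.0
      vertex 16.0 4.0 0.0
      vertex 16.0 4.0 21.0
    endloop
  endfacet
  facet normal 1.0000 0.0000 0.0000
    outer loop
      vertex 16.0 0.0 0.0
      vertex 16.0 4.0 21.0
      vertex 16.0 0.0 21.0
    endloop
  endfacet
  facet normal 0.0000 1.0000 0.0000
    outer loop
      vertex 16.0 4.0 0.0
      vertex 4.0 4.0 0.0
      vertex 4.0 4.0 21.0
    endloop
  endfacet
  facet normal 0.0000 1.0000 0.0000
    outer loop
      vertex 16.0 4.0 0.0
      vertex 4.0 4.0 21.0
      vertex 16.0 4.0 21.0
    endloop
  endfacet
  facet normal 1.0000 0.0000 0.0000
    outer loop
      vertex 4.0 4.0 0.0
      vertex 4.0 13.0 0.0
      vertex 4.0 13.0 21.0
    endloop
  endfacet
  facet normal 1.0000 0.0000 0.0000
    outer loop
      vertex 4.0 4.0 0.0
      vertex 4.0 13.0 21.0
      vertex 4.0 4.0 21.0
    endloop
  endfacet
  facet normal 0.0000 1.0000 0.0000
    outer loop
      vertex 4.0 13.0 0.0
      vertex 0.0 13.0 0.0
      vertex 0.0 13.0 21.0
    endloop
  endfacet
  facet normal 0.0000 1.0000 0.0000
    outer loop
      vertex 4.0 13.0 0.0
      vertex 0.0 13.0 21.0
      vertex 4.0 13.0 21.0
    endloop
  endfacet
  facet normal -1.0000 0.0000 0.0000
    outer loop
      vertex 0.0 13.0 0.0
      vertex 0.0 0.0 0.0
      vertex 0.0 0.0 21.0
    endloop
  endfacet
  facet normal -1.0000 0.0000 0.0000
    outer loop
      vertex 0.0 13.0 0.0
      vertex 0.0 0.0 21.0
      vertex 0.0 13.0 21.0
    endloop
  endfacet
endsolid part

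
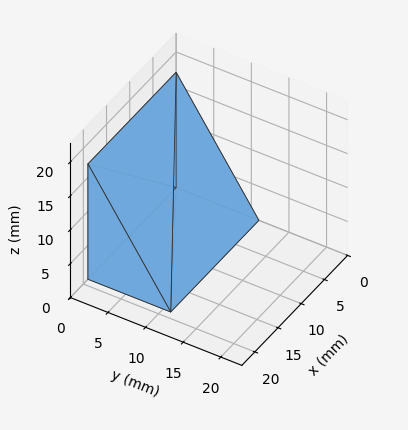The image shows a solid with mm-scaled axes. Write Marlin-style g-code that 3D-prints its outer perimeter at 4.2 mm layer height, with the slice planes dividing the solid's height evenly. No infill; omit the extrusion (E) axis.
Reading the render: the shape is a wedge (ramp): 19 × 11 mm base, rising to 17 mm along the y=0 edge and sloping linearly to z=0 at y=11 (dimensions read to the nearest mm from the axis ticks). For the g-code, the solid's height is divided into equal slices at the stated Δz and each level perimeter traced with G1 moves after a G0 lift.

; perimeter-only toolpath
G21 ; units = mm
G90 ; absolute positioning
G28 ; home
; layer 1
G0 Z4.2
G0 X0.0 Y0.0
G1 X19.0 Y0.0
G1 X19.0 Y8.2
G1 X0.0 Y8.2
G1 X0.0 Y0.0
; layer 2
G0 Z8.5
G0 X0.0 Y0.0
G1 X19.0 Y0.0
G1 X19.0 Y5.5
G1 X0.0 Y5.5
G1 X0.0 Y0.0
; layer 3
G0 Z12.8
G0 X0.0 Y0.0
G1 X19.0 Y0.0
G1 X19.0 Y2.8
G1 X0.0 Y2.8
G1 X0.0 Y0.0
M2 ; end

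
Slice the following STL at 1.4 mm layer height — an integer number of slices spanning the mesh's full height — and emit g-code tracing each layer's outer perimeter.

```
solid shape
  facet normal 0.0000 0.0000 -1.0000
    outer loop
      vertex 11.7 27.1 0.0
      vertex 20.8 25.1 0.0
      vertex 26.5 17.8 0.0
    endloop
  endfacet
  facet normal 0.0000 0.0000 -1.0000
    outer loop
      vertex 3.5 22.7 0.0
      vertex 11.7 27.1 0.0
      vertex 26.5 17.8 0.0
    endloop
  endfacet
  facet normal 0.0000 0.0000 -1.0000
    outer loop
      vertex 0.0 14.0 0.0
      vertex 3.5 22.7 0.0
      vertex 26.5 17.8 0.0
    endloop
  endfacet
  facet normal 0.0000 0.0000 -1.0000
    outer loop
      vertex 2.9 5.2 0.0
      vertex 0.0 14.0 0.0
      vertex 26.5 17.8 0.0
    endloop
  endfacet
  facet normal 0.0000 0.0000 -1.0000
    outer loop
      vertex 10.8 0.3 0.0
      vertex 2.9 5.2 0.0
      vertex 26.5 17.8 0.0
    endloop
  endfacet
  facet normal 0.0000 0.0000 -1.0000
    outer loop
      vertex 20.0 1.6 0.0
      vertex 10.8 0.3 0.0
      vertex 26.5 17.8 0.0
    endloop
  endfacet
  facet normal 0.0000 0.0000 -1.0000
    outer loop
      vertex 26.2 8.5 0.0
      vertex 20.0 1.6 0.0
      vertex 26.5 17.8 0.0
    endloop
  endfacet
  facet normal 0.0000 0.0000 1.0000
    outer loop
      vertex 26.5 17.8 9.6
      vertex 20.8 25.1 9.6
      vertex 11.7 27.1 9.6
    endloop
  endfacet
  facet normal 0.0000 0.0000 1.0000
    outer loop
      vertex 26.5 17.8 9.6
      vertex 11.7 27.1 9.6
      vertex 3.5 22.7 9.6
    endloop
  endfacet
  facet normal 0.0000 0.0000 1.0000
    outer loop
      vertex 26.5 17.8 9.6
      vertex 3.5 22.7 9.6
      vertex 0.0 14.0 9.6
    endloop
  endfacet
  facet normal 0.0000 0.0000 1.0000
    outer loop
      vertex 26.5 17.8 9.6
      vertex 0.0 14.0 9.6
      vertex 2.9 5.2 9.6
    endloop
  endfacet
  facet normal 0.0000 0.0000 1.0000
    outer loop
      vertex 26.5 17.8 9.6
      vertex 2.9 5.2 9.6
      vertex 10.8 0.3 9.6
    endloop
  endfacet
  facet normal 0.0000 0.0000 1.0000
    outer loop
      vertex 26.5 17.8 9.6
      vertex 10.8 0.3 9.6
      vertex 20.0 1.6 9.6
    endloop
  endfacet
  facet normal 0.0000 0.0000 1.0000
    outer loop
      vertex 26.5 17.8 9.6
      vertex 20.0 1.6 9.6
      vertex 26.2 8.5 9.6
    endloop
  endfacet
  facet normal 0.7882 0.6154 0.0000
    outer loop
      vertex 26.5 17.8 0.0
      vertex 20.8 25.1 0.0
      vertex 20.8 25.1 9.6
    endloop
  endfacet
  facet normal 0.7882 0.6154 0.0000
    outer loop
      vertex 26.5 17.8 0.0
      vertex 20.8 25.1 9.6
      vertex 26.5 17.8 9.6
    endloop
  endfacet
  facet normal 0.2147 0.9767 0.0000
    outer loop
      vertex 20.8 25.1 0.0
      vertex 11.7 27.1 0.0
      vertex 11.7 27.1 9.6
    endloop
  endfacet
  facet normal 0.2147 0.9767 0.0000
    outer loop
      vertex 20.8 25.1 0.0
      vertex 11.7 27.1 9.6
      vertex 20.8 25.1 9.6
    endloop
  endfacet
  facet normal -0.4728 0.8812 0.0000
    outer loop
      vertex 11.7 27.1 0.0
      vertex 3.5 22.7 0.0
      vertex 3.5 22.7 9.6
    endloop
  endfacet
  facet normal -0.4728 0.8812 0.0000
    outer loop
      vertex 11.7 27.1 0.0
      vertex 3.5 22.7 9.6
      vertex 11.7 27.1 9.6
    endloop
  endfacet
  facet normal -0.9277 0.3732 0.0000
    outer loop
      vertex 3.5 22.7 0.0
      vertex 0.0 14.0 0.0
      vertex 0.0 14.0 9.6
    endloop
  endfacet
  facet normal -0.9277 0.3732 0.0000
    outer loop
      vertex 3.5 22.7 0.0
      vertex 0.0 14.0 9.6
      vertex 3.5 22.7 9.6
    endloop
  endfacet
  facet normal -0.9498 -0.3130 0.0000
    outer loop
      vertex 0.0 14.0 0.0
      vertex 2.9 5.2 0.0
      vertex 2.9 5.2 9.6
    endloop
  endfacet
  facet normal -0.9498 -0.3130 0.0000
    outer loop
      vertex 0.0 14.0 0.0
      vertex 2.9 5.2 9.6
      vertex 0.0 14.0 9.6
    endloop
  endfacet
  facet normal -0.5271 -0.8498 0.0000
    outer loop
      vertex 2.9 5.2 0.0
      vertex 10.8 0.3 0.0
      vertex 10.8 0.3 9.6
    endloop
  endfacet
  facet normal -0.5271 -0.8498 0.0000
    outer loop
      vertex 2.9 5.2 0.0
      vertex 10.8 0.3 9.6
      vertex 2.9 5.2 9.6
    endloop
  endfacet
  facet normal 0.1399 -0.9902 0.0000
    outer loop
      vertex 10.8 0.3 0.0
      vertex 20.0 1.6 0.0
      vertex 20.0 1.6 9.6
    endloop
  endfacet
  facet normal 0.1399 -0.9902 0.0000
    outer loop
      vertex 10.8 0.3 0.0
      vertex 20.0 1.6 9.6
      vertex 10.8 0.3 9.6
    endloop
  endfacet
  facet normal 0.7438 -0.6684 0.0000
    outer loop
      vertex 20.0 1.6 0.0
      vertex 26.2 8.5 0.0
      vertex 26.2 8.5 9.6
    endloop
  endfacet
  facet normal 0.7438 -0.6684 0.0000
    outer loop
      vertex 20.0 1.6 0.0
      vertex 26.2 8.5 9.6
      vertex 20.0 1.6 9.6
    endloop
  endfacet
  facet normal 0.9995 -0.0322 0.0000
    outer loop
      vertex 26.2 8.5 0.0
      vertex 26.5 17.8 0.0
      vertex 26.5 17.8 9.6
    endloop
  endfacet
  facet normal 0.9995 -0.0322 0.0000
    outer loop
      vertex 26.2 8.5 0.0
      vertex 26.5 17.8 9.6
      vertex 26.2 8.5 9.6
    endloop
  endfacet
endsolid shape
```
; perimeter-only toolpath
G21 ; units = mm
G90 ; absolute positioning
G28 ; home
; layer 1
G0 Z1.4
G0 X26.5 Y17.8
G1 X20.8 Y25.1
G1 X11.7 Y27.1
G1 X3.5 Y22.7
G1 X0.0 Y14.0
G1 X2.9 Y5.2
G1 X10.8 Y0.3
G1 X20.0 Y1.6
G1 X26.2 Y8.5
G1 X26.5 Y17.8
; layer 2
G0 Z2.7
G0 X26.5 Y17.8
G1 X20.8 Y25.1
G1 X11.7 Y27.1
G1 X3.5 Y22.7
G1 X0.0 Y14.0
G1 X2.9 Y5.2
G1 X10.8 Y0.3
G1 X20.0 Y1.6
G1 X26.2 Y8.5
G1 X26.5 Y17.8
; layer 3
G0 Z4.1
G0 X26.5 Y17.8
G1 X20.8 Y25.1
G1 X11.7 Y27.1
G1 X3.5 Y22.7
G1 X0.0 Y14.0
G1 X2.9 Y5.2
G1 X10.8 Y0.3
G1 X20.0 Y1.6
G1 X26.2 Y8.5
G1 X26.5 Y17.8
; layer 4
G0 Z5.5
G0 X26.5 Y17.8
G1 X20.8 Y25.1
G1 X11.7 Y27.1
G1 X3.5 Y22.7
G1 X0.0 Y14.0
G1 X2.9 Y5.2
G1 X10.8 Y0.3
G1 X20.0 Y1.6
G1 X26.2 Y8.5
G1 X26.5 Y17.8
; layer 5
G0 Z6.9
G0 X26.5 Y17.8
G1 X20.8 Y25.1
G1 X11.7 Y27.1
G1 X3.5 Y22.7
G1 X0.0 Y14.0
G1 X2.9 Y5.2
G1 X10.8 Y0.3
G1 X20.0 Y1.6
G1 X26.2 Y8.5
G1 X26.5 Y17.8
; layer 6
G0 Z8.2
G0 X26.5 Y17.8
G1 X20.8 Y25.1
G1 X11.7 Y27.1
G1 X3.5 Y22.7
G1 X0.0 Y14.0
G1 X2.9 Y5.2
G1 X10.8 Y0.3
G1 X20.0 Y1.6
G1 X26.2 Y8.5
G1 X26.5 Y17.8
; layer 7
G0 Z9.6
G0 X26.5 Y17.8
G1 X20.8 Y25.1
G1 X11.7 Y27.1
G1 X3.5 Y22.7
G1 X0.0 Y14.0
G1 X2.9 Y5.2
G1 X10.8 Y0.3
G1 X20.0 Y1.6
G1 X26.2 Y8.5
G1 X26.5 Y17.8
M2 ; end

The solid is a regular 9-sided prism (a cylinder approximated with 9 flat sides), circumscribed radius ≈ 13.6 mm, height ≈ 9.6 mm. Slicing at Δz = 1.4 mm — 7 equal slices spanning the solid's height, so layer i sits at z = i·h/7 — gives 7 non-empty perimeters. Each is a 9-segment closed polygon; G0 lifts to the layer z and rapids to the start vertex, then G1 traces the edges.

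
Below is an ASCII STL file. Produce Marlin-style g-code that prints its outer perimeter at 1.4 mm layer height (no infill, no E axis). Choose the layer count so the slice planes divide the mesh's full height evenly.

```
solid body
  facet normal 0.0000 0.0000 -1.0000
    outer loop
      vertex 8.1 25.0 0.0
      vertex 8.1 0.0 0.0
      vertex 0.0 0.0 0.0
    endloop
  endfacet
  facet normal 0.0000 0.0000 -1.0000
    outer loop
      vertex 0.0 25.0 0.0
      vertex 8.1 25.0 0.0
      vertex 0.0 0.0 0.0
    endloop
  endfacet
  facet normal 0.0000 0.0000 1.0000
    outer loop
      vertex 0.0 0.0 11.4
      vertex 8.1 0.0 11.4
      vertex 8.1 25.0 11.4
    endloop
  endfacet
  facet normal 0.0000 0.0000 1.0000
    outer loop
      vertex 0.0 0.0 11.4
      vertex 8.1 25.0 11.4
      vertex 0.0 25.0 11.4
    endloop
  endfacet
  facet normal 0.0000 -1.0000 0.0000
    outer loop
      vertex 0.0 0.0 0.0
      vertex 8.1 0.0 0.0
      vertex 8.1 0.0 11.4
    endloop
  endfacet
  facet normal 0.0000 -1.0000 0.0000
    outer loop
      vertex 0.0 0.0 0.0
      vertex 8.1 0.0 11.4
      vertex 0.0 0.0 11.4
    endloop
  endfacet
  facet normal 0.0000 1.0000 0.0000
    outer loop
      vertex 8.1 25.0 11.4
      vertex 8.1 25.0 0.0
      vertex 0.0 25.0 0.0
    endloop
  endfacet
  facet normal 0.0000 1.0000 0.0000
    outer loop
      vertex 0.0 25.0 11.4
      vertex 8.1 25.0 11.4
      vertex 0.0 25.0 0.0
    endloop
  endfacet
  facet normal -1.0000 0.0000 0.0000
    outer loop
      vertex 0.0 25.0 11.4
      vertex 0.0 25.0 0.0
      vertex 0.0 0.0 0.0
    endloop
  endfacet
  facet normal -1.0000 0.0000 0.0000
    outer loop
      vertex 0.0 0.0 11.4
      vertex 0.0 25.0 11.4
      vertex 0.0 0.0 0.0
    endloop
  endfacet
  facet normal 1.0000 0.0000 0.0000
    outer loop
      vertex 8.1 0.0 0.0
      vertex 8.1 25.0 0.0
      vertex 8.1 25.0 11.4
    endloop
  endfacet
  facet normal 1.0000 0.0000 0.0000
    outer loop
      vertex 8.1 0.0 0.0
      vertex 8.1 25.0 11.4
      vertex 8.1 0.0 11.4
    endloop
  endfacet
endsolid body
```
; perimeter-only toolpath
G21 ; units = mm
G90 ; absolute positioning
G28 ; home
; layer 1
G0 Z1.4
G0 X0.0 Y0.0
G1 X8.1 Y0.0
G1 X8.1 Y25.0
G1 X0.0 Y25.0
G1 X0.0 Y0.0
; layer 2
G0 Z2.9
G0 X0.0 Y0.0
G1 X8.1 Y0.0
G1 X8.1 Y25.0
G1 X0.0 Y25.0
G1 X0.0 Y0.0
; layer 3
G0 Z4.3
G0 X0.0 Y0.0
G1 X8.1 Y0.0
G1 X8.1 Y25.0
G1 X0.0 Y25.0
G1 X0.0 Y0.0
; layer 4
G0 Z5.7
G0 X0.0 Y0.0
G1 X8.1 Y0.0
G1 X8.1 Y25.0
G1 X0.0 Y25.0
G1 X0.0 Y0.0
; layer 5
G0 Z7.1
G0 X0.0 Y0.0
G1 X8.1 Y0.0
G1 X8.1 Y25.0
G1 X0.0 Y25.0
G1 X0.0 Y0.0
; layer 6
G0 Z8.6
G0 X0.0 Y0.0
G1 X8.1 Y0.0
G1 X8.1 Y25.0
G1 X0.0 Y25.0
G1 X0.0 Y0.0
; layer 7
G0 Z10.0
G0 X0.0 Y0.0
G1 X8.1 Y0.0
G1 X8.1 Y25.0
G1 X0.0 Y25.0
G1 X0.0 Y0.0
; layer 8
G0 Z11.4
G0 X0.0 Y0.0
G1 X8.1 Y0.0
G1 X8.1 Y25.0
G1 X0.0 Y25.0
G1 X0.0 Y0.0
M2 ; end

The solid is a rectangular box, roughly 8.1 × 25 mm footprint and 11.4 mm tall. Slicing at Δz = 1.4 mm — 8 equal slices spanning the solid's height, so layer i sits at z = i·h/8 — gives 8 non-empty perimeters. Each is a 4-segment closed polygon; G0 lifts to the layer z and rapids to the start vertex, then G1 traces the edges.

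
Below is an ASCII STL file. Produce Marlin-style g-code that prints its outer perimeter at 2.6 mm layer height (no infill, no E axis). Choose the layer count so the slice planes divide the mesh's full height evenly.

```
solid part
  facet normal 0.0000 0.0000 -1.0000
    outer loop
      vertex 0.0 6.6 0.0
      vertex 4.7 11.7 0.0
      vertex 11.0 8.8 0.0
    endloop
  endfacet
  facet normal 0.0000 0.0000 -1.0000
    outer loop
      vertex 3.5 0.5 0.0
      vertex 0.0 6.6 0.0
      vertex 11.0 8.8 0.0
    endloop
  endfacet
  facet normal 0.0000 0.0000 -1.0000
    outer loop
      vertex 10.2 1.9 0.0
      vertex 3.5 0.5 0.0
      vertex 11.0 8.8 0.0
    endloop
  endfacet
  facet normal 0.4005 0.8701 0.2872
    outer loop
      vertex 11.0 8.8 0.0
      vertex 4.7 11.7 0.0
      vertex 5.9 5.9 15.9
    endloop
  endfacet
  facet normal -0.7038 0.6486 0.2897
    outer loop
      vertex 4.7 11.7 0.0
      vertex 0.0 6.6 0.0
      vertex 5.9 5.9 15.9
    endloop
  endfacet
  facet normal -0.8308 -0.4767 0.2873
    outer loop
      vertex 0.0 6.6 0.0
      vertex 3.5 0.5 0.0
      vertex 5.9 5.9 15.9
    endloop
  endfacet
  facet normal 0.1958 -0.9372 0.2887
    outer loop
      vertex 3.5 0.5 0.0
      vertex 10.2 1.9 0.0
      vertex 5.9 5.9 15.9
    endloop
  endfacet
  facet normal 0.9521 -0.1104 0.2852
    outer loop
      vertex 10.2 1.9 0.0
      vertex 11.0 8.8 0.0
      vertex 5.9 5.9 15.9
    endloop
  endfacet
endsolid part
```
; perimeter-only toolpath
G21 ; units = mm
G90 ; absolute positioning
G28 ; home
; layer 1
G0 Z2.6
G0 X10.2 Y8.3
G1 X4.9 Y10.7
G1 X1.0 Y6.5
G1 X3.9 Y1.4
G1 X9.5 Y2.6
G1 X10.2 Y8.3
; layer 2
G0 Z5.3
G0 X9.3 Y7.8
G1 X5.1 Y9.8
G1 X2.0 Y6.4
G1 X4.3 Y2.3
G1 X8.8 Y3.2
G1 X9.3 Y7.8
; layer 3
G0 Z7.9
G0 X8.4 Y7.4
G1 X5.3 Y8.8
G1 X3.0 Y6.2
G1 X4.7 Y3.2
G1 X8.1 Y3.9
G1 X8.4 Y7.4
; layer 4
G0 Z10.6
G0 X7.6 Y6.9
G1 X5.5 Y7.8
G1 X3.9 Y6.1
G1 X5.1 Y4.1
G1 X7.3 Y4.6
G1 X7.6 Y6.9
; layer 5
G0 Z13.2
G0 X6.8 Y6.4
G1 X5.7 Y6.9
G1 X4.9 Y6.0
G1 X5.5 Y5.0
G1 X6.6 Y5.2
G1 X6.8 Y6.4
M2 ; end

The solid is a regular 5-sided pyramid, base circumscribed radius ≈ 5.9 mm, apex at z ≈ 15.9 mm. Slicing at Δz = 2.6 mm — 6 equal slices spanning the solid's height, so layer i sits at z = i·h/6 — gives 5 non-empty perimeters. Each is a 5-segment closed polygon; G0 lifts to the layer z and rapids to the start vertex, then G1 traces the edges. The cross-section shrinks linearly with z (the slice at the apex is degenerate and omitted).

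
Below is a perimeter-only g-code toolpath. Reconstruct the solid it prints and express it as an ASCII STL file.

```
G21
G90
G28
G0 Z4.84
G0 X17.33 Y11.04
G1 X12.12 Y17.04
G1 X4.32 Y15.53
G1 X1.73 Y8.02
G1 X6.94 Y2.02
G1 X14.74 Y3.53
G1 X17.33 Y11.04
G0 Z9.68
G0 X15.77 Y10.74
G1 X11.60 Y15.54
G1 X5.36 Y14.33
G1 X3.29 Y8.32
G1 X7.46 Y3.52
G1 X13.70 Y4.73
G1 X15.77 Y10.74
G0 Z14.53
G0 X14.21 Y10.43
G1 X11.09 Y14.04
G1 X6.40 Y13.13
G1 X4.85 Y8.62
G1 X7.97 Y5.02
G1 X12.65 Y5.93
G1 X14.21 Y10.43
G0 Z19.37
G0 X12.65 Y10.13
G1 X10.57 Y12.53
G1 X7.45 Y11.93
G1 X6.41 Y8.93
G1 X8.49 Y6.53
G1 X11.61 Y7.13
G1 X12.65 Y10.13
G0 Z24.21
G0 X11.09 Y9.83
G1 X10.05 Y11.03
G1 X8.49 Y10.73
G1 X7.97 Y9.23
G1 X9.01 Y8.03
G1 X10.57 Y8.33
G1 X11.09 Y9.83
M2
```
solid part
  facet normal 0.0000 0.0000 -1.0000
    outer loop
      vertex 3.28 16.73 0.00
      vertex 12.64 18.54 0.00
      vertex 18.89 11.34 0.00
    endloop
  endfacet
  facet normal 0.0000 0.0000 -1.0000
    outer loop
      vertex 0.17 7.72 0.00
      vertex 3.28 16.73 0.00
      vertex 18.89 11.34 0.00
    endloop
  endfacet
  facet normal 0.0000 0.0000 -1.0000
    outer loop
      vertex 6.42 0.52 0.00
      vertex 0.17 7.72 0.00
      vertex 18.89 11.34 0.00
    endloop
  endfacet
  facet normal 0.0000 0.0000 -1.0000
    outer loop
      vertex 15.78 2.33 0.00
      vertex 6.42 0.52 0.00
      vertex 18.89 11.34 0.00
    endloop
  endfacet
  facet normal 0.7264 0.6306 0.2733
    outer loop
      vertex 18.89 11.34 0.00
      vertex 12.64 18.54 0.00
      vertex 9.53 9.53 29.05
    endloop
  endfacet
  facet normal -0.1826 0.9444 0.2734
    outer loop
      vertex 12.64 18.54 0.00
      vertex 3.28 16.73 0.00
      vertex 9.53 9.53 29.05
    endloop
  endfacet
  facet normal -0.9093 0.3138 0.2734
    outer loop
      vertex 3.28 16.73 0.00
      vertex 0.17 7.72 0.00
      vertex 9.53 9.53 29.05
    endloop
  endfacet
  facet normal -0.7264 -0.6306 0.2733
    outer loop
      vertex 0.17 7.72 0.00
      vertex 6.42 0.52 0.00
      vertex 9.53 9.53 29.05
    endloop
  endfacet
  facet normal 0.1826 -0.9444 0.2734
    outer loop
      vertex 6.42 0.52 0.00
      vertex 15.78 2.33 0.00
      vertex 9.53 9.53 29.05
    endloop
  endfacet
  facet normal 0.9093 -0.3138 0.2734
    outer loop
      vertex 15.78 2.33 0.00
      vertex 18.89 11.34 0.00
      vertex 9.53 9.53 29.05
    endloop
  endfacet
endsolid part

The G0 Z moves step by Δz≈4.84 mm. The G1 loops shrink linearly with z, so the solid tapers from its base footprint up to z≈29.1. Closing with a flat bottom cap and the tapered top and triangulating gives 10 facets — a regular 6-sided pyramid, base circumscribed radius ≈ 9.53 mm, apex at z ≈ 29.1 mm.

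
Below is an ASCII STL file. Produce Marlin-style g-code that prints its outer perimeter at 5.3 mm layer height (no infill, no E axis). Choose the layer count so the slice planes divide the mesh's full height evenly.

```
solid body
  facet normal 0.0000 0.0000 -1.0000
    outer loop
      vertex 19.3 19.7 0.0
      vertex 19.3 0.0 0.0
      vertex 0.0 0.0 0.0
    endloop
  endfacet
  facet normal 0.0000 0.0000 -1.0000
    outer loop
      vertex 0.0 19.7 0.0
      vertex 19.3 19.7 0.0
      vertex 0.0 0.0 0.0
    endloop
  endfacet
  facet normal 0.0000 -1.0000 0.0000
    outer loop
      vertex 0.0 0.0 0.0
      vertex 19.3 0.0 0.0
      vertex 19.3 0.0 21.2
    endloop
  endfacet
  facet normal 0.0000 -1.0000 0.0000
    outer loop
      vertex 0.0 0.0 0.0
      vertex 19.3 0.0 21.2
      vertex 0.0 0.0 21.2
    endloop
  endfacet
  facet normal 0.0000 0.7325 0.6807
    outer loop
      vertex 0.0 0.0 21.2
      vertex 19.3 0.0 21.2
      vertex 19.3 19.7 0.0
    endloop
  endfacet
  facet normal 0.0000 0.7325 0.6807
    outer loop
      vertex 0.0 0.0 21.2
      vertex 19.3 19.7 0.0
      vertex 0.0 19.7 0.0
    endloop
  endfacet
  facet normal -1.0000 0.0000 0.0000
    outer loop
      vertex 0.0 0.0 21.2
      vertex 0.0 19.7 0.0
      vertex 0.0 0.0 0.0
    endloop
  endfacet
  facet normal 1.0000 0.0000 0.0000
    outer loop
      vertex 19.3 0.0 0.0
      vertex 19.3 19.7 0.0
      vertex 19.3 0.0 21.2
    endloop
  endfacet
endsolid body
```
; perimeter-only toolpath
G21 ; units = mm
G90 ; absolute positioning
G28 ; home
; layer 1
G0 Z5.3
G0 X0.0 Y0.0
G1 X19.3 Y0.0
G1 X19.3 Y14.8
G1 X0.0 Y14.8
G1 X0.0 Y0.0
; layer 2
G0 Z10.6
G0 X0.0 Y0.0
G1 X19.3 Y0.0
G1 X19.3 Y9.8
G1 X0.0 Y9.8
G1 X0.0 Y0.0
; layer 3
G0 Z15.9
G0 X0.0 Y0.0
G1 X19.3 Y0.0
G1 X19.3 Y4.9
G1 X0.0 Y4.9
G1 X0.0 Y0.0
M2 ; end

The solid is a wedge (ramp): 19.3 × 19.7 mm base, rising to 21.2 mm along the y=0 edge and sloping linearly to z=0 at y=19.7. Slicing at Δz = 5.3 mm — 4 equal slices spanning the solid's height, so layer i sits at z = i·h/4 — gives 3 non-empty perimeters. Each is a 4-segment closed polygon; G0 lifts to the layer z and rapids to the start vertex, then G1 traces the edges. The cross-section shrinks linearly with z (the slice at the apex is degenerate and omitted).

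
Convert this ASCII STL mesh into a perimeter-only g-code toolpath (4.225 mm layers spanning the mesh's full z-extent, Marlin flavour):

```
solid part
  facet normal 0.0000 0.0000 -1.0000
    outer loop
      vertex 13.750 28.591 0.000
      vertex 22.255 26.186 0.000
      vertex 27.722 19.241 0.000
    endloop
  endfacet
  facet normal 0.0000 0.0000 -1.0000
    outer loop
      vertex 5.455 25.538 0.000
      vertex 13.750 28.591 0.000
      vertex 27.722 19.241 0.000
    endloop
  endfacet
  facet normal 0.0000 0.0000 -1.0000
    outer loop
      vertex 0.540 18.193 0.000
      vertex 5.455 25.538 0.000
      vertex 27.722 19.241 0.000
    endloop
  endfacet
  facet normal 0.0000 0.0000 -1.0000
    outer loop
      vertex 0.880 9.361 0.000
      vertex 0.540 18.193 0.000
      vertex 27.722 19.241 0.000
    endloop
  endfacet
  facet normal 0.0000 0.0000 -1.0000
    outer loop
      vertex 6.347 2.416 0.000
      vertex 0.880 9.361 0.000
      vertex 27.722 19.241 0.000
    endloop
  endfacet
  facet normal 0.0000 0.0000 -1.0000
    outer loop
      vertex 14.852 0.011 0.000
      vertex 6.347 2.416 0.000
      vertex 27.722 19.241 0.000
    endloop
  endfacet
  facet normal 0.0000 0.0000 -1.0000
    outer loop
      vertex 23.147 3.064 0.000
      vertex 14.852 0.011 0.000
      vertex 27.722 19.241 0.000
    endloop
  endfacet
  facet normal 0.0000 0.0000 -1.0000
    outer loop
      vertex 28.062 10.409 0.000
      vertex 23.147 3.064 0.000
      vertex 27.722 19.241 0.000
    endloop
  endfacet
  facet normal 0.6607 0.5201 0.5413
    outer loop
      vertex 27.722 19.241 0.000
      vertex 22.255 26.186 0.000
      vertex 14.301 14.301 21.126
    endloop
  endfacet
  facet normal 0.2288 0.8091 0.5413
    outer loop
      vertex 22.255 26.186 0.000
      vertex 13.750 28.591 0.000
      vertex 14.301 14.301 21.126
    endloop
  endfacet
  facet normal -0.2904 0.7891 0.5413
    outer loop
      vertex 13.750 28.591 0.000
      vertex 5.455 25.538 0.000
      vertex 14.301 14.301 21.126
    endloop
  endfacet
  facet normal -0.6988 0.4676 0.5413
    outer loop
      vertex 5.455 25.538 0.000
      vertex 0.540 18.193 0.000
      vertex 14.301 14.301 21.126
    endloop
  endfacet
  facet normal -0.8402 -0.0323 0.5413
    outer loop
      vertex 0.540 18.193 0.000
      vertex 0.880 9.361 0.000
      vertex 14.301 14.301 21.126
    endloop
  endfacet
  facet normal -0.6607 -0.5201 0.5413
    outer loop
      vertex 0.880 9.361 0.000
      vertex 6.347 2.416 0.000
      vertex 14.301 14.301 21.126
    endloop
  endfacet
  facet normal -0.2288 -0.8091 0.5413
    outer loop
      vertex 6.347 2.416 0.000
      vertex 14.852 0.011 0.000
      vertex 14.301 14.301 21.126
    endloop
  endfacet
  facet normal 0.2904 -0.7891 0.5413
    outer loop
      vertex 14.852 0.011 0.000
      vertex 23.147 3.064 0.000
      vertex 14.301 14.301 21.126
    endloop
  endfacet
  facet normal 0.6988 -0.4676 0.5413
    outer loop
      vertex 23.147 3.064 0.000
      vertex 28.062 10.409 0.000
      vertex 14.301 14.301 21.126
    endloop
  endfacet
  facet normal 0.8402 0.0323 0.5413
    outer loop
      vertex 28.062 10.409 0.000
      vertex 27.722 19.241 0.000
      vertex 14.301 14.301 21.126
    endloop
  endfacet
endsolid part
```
; perimeter-only toolpath
G21 ; units = mm
G90 ; absolute positioning
G28 ; home
; layer 1
G0 Z4.225
G0 X25.038 Y18.253
G1 X20.664 Y23.809
G1 X13.860 Y25.733
G1 X7.224 Y23.291
G1 X3.292 Y17.415
G1 X3.564 Y10.349
G1 X7.938 Y4.793
G1 X14.742 Y2.869
G1 X21.378 Y5.311
G1 X25.310 Y11.187
G1 X25.038 Y18.253
; layer 2
G0 Z8.450
G0 X22.354 Y17.265
G1 X19.073 Y21.432
G1 X13.970 Y22.875
G1 X8.993 Y21.043
G1 X6.044 Y16.636
G1 X6.248 Y11.337
G1 X9.529 Y7.170
G1 X14.632 Y5.727
G1 X19.609 Y7.559
G1 X22.558 Y11.966
G1 X22.354 Y17.265
; layer 3
G0 Z12.676
G0 X19.669 Y16.277
G1 X17.483 Y19.055
G1 X14.081 Y20.017
G1 X10.763 Y18.796
G1 X8.797 Y15.858
G1 X8.933 Y12.325
G1 X11.119 Y9.547
G1 X14.521 Y8.585
G1 X17.839 Y9.806
G1 X19.805 Y12.744
G1 X19.669 Y16.277
; layer 4
G0 Z16.901
G0 X16.985 Y15.289
G1 X15.892 Y16.678
G1 X14.191 Y17.159
G1 X12.532 Y16.548
G1 X11.549 Y15.079
G1 X11.617 Y13.313
G1 X12.710 Y11.924
G1 X14.411 Y11.443
G1 X16.070 Y12.054
G1 X17.053 Y13.523
G1 X16.985 Y15.289
M2 ; end

The solid is a regular 10-sided pyramid, base circumscribed radius ≈ 14.3 mm, apex at z ≈ 21.1 mm. Slicing at Δz = 4.225 mm — 5 equal slices spanning the solid's height, so layer i sits at z = i·h/5 — gives 4 non-empty perimeters. Each is a 10-segment closed polygon; G0 lifts to the layer z and rapids to the start vertex, then G1 traces the edges. The cross-section shrinks linearly with z (the slice at the apex is degenerate and omitted).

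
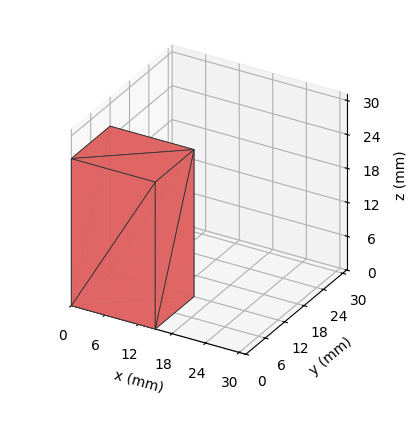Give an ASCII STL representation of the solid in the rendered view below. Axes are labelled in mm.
Reading the render: the shape is a rectangular box, roughly 15 × 12 mm footprint and 26 mm tall (dimensions read to the nearest mm from the axis ticks). For the STL, each face is triangulated and given an outward normal.

solid part
  facet normal 0.0000 0.0000 -1.0000
    outer loop
      vertex 15.000 12.000 0.000
      vertex 15.000 0.000 0.000
      vertex 0.000 0.000 0.000
    endloop
  endfacet
  facet normal 0.0000 0.0000 -1.0000
    outer loop
      vertex 0.000 12.000 0.000
      vertex 15.000 12.000 0.000
      vertex 0.000 0.000 0.000
    endloop
  endfacet
  facet normal 0.0000 0.0000 1.0000
    outer loop
      vertex 0.000 0.000 26.000
      vertex 15.000 0.000 26.000
      vertex 15.000 12.000 26.000
    endloop
  endfacet
  facet normal 0.0000 0.0000 1.0000
    outer loop
      vertex 0.000 0.000 26.000
      vertex 15.000 12.000 26.000
      vertex 0.000 12.000 26.000
    endloop
  endfacet
  facet normal 0.0000 -1.0000 0.0000
    outer loop
      vertex 0.000 0.000 0.000
      vertex 15.000 0.000 0.000
      vertex 15.000 0.000 26.000
    endloop
  endfacet
  facet normal 0.0000 -1.0000 0.0000
    outer loop
      vertex 0.000 0.000 0.000
      vertex 15.000 0.000 26.000
      vertex 0.000 0.000 26.000
    endloop
  endfacet
  facet normal 0.0000 1.0000 0.0000
    outer loop
      vertex 15.000 12.000 26.000
      vertex 15.000 12.000 0.000
      vertex 0.000 12.000 0.000
    endloop
  endfacet
  facet normal 0.0000 1.0000 0.0000
    outer loop
      vertex 0.000 12.000 26.000
      vertex 15.000 12.000 26.000
      vertex 0.000 12.000 0.000
    endloop
  endfacet
  facet normal -1.0000 0.0000 0.0000
    outer loop
      vertex 0.000 12.000 26.000
      vertex 0.000 12.000 0.000
      vertex 0.000 0.000 0.000
    endloop
  endfacet
  facet normal -1.0000 0.0000 0.0000
    outer loop
      vertex 0.000 0.000 26.000
      vertex 0.000 12.000 26.000
      vertex 0.000 0.000 0.000
    endloop
  endfacet
  facet normal 1.0000 0.0000 0.0000
    outer loop
      vertex 15.000 0.000 0.000
      vertex 15.000 12.000 0.000
      vertex 15.000 12.000 26.000
    endloop
  endfacet
  facet normal 1.0000 0.0000 0.0000
    outer loop
      vertex 15.000 0.000 0.000
      vertex 15.000 12.000 26.000
      vertex 15.000 0.000 26.000
    endloop
  endfacet
endsolid part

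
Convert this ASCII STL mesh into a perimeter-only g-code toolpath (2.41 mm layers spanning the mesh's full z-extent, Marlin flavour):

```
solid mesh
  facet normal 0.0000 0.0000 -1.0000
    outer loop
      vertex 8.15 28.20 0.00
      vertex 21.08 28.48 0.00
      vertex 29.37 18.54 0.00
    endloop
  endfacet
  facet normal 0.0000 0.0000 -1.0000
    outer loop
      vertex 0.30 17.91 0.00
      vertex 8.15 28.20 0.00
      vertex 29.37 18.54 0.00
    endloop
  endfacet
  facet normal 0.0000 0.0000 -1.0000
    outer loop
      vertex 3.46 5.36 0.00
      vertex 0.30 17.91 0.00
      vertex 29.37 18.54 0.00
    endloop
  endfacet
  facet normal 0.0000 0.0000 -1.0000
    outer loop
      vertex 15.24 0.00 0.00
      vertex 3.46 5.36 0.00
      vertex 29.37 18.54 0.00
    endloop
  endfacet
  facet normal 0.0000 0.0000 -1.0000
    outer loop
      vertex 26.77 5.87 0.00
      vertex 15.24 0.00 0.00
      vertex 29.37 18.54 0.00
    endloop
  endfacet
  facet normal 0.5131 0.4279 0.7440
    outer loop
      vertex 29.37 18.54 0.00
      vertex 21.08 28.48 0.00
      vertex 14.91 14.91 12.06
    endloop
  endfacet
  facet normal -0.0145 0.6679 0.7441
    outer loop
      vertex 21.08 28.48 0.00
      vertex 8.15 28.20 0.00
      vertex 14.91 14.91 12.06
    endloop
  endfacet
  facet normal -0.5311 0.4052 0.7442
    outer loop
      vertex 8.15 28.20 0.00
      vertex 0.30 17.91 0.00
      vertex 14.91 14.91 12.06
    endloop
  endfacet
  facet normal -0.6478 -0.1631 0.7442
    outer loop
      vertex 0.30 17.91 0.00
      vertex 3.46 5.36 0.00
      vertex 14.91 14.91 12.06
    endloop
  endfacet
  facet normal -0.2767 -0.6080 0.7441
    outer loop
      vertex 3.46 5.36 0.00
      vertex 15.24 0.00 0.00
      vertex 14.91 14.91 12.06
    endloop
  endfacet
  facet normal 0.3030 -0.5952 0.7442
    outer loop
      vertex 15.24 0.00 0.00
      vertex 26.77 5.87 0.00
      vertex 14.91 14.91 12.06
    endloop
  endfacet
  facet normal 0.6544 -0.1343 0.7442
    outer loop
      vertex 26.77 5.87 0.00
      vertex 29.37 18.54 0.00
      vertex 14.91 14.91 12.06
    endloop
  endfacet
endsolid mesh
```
; perimeter-only toolpath
G21 ; units = mm
G90 ; absolute positioning
G28 ; home
; layer 1
G0 Z2.41
G0 X26.48 Y17.81
G1 X19.85 Y25.77
G1 X9.50 Y25.54
G1 X3.22 Y17.31
G1 X5.75 Y7.27
G1 X15.17 Y2.98
G1 X24.40 Y7.68
G1 X26.48 Y17.81
; layer 2
G0 Z4.82
G0 X23.59 Y17.09
G1 X18.61 Y23.05
G1 X10.85 Y22.88
G1 X6.14 Y16.71
G1 X8.04 Y9.18
G1 X15.11 Y5.96
G1 X22.03 Y9.49
G1 X23.59 Y17.09
; layer 3
G0 Z7.24
G0 X20.69 Y16.36
G1 X17.38 Y20.34
G1 X12.21 Y20.23
G1 X9.07 Y16.11
G1 X10.33 Y11.09
G1 X15.04 Y8.95
G1 X19.65 Y11.29
G1 X20.69 Y16.36
; layer 4
G0 Z9.65
G0 X17.80 Y15.64
G1 X16.14 Y17.62
G1 X13.56 Y17.57
G1 X11.99 Y15.51
G1 X12.62 Y13.00
G1 X14.98 Y11.93
G1 X17.28 Y13.10
G1 X17.80 Y15.64
M2 ; end

The solid is a regular 7-sided pyramid, base circumscribed radius ≈ 14.9 mm, apex at z ≈ 12.1 mm. Slicing at Δz = 2.41 mm — 5 equal slices spanning the solid's height, so layer i sits at z = i·h/5 — gives 4 non-empty perimeters. Each is a 7-segment closed polygon; G0 lifts to the layer z and rapids to the start vertex, then G1 traces the edges. The cross-section shrinks linearly with z (the slice at the apex is degenerate and omitted).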